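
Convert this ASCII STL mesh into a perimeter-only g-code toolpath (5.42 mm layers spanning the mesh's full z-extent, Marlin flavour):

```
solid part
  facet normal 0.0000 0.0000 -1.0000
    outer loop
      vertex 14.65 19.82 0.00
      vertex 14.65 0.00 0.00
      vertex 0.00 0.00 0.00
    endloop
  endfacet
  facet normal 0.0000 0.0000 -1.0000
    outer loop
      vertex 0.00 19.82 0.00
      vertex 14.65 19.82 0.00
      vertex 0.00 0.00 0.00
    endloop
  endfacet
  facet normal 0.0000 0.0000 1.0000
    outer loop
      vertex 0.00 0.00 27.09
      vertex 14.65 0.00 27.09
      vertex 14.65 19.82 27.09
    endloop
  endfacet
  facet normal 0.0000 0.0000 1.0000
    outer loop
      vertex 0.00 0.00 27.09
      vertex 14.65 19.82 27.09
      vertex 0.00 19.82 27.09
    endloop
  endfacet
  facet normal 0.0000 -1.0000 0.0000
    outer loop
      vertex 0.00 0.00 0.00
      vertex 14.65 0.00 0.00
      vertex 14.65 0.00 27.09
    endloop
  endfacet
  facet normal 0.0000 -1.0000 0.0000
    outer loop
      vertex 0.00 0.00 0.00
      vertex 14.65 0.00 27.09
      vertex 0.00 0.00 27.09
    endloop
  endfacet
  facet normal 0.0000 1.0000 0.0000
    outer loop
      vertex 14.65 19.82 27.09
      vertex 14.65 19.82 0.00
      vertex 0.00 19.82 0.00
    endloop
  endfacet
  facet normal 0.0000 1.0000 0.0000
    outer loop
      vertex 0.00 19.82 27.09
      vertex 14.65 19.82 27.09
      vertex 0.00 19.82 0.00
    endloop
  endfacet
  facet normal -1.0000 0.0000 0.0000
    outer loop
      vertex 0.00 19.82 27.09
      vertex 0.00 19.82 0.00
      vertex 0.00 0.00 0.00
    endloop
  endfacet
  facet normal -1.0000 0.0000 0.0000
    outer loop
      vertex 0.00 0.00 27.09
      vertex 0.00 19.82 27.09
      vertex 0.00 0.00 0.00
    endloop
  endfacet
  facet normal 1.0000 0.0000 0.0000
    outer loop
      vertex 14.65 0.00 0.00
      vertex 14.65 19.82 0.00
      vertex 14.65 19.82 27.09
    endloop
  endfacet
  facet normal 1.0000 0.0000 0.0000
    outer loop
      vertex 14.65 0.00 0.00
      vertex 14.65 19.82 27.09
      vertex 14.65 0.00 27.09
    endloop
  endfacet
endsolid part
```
; perimeter-only toolpath
G21 ; units = mm
G90 ; absolute positioning
G28 ; home
; layer 1
G0 Z5.42
G0 X0.00 Y0.00
G1 X14.65 Y0.00
G1 X14.65 Y19.82
G1 X0.00 Y19.82
G1 X0.00 Y0.00
; layer 2
G0 Z10.84
G0 X0.00 Y0.00
G1 X14.65 Y0.00
G1 X14.65 Y19.82
G1 X0.00 Y19.82
G1 X0.00 Y0.00
; layer 3
G0 Z16.25
G0 X0.00 Y0.00
G1 X14.65 Y0.00
G1 X14.65 Y19.82
G1 X0.00 Y19.82
G1 X0.00 Y0.00
; layer 4
G0 Z21.67
G0 X0.00 Y0.00
G1 X14.65 Y0.00
G1 X14.65 Y19.82
G1 X0.00 Y19.82
G1 X0.00 Y0.00
; layer 5
G0 Z27.09
G0 X0.00 Y0.00
G1 X14.65 Y0.00
G1 X14.65 Y19.82
G1 X0.00 Y19.82
G1 X0.00 Y0.00
M2 ; end

The solid is a rectangular box, roughly 14.7 × 19.8 mm footprint and 27.1 mm tall. Slicing at Δz = 5.42 mm — 5 equal slices spanning the solid's height, so layer i sits at z = i·h/5 — gives 5 non-empty perimeters. Each is a 4-segment closed polygon; G0 lifts to the layer z and rapids to the start vertex, then G1 traces the edges.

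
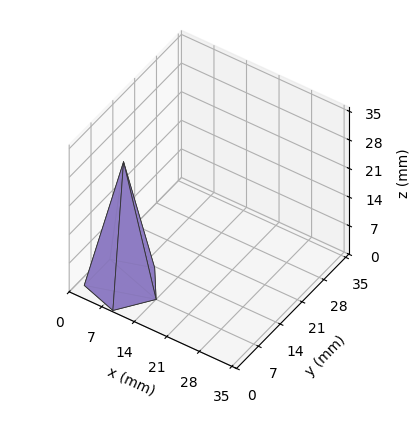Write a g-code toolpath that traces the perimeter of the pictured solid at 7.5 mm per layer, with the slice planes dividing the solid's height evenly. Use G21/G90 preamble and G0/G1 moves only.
Reading the render: the shape is a regular 5-sided pyramid, base circumscribed radius ≈ 7 mm, apex at z ≈ 30 mm (dimensions read to the nearest mm from the axis ticks). For the g-code, the solid's height is divided into equal slices at the stated Δz and each level perimeter traced with G1 moves after a G0 lift.

; perimeter-only toolpath
G21 ; units = mm
G90 ; absolute positioning
G28 ; home
; layer 1
G0 Z7.5
G0 X12.2 Y7.0
G1 X8.6 Y12.0
G1 X2.7 Y10.1
G1 X2.7 Y3.9
G1 X8.6 Y2.0
G1 X12.2 Y7.0
; layer 2
G0 Z15.0
G0 X10.5 Y7.0
G1 X8.1 Y10.3
G1 X4.2 Y9.1
G1 X4.2 Y5.0
G1 X8.1 Y3.6
G1 X10.5 Y7.0
; layer 3
G0 Z22.5
G0 X8.8 Y7.0
G1 X7.5 Y8.7
G1 X5.6 Y8.0
G1 X5.6 Y6.0
G1 X7.5 Y5.3
G1 X8.8 Y7.0
M2 ; end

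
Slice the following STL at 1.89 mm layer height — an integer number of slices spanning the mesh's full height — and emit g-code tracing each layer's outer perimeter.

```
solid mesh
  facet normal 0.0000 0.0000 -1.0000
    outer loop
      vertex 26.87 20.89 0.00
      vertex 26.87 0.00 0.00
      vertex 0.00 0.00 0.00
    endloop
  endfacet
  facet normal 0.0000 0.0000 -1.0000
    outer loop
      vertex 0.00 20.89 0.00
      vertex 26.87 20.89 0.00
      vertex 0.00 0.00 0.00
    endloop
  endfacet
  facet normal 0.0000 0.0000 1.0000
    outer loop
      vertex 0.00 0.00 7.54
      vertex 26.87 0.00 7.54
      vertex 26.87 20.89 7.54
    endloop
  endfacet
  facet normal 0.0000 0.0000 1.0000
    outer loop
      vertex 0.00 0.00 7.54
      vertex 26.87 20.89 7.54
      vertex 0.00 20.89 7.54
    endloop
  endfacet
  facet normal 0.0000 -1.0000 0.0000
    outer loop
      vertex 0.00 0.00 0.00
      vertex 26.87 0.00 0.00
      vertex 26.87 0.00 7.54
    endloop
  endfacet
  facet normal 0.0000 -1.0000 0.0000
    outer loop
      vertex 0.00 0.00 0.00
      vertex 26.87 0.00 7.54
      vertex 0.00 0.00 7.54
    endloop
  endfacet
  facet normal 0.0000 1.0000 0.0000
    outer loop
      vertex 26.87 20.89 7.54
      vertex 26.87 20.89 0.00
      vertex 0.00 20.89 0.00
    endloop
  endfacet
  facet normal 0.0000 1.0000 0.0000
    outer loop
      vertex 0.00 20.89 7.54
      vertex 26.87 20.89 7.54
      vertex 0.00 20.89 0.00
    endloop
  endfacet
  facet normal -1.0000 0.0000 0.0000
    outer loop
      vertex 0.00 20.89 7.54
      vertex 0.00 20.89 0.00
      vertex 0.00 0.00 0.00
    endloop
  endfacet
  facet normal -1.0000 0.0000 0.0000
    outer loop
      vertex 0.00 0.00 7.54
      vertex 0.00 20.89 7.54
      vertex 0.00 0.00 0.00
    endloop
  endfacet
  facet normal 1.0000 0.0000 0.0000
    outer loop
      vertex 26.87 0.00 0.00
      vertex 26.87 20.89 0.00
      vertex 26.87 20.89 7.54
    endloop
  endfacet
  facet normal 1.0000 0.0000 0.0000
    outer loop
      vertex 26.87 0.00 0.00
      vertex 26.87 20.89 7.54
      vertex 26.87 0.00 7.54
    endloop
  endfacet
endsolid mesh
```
; perimeter-only toolpath
G21 ; units = mm
G90 ; absolute positioning
G28 ; home
; layer 1
G0 Z1.89
G0 X0.00 Y0.00
G1 X26.87 Y0.00
G1 X26.87 Y20.89
G1 X0.00 Y20.89
G1 X0.00 Y0.00
; layer 2
G0 Z3.77
G0 X0.00 Y0.00
G1 X26.87 Y0.00
G1 X26.87 Y20.89
G1 X0.00 Y20.89
G1 X0.00 Y0.00
; layer 3
G0 Z5.66
G0 X0.00 Y0.00
G1 X26.87 Y0.00
G1 X26.87 Y20.89
G1 X0.00 Y20.89
G1 X0.00 Y0.00
; layer 4
G0 Z7.54
G0 X0.00 Y0.00
G1 X26.87 Y0.00
G1 X26.87 Y20.89
G1 X0.00 Y20.89
G1 X0.00 Y0.00
M2 ; end

The solid is a rectangular box, roughly 26.9 × 20.9 mm footprint and 7.54 mm tall. Slicing at Δz = 1.89 mm — 4 equal slices spanning the solid's height, so layer i sits at z = i·h/4 — gives 4 non-empty perimeters. Each is a 4-segment closed polygon; G0 lifts to the layer z and rapids to the start vertex, then G1 traces the edges.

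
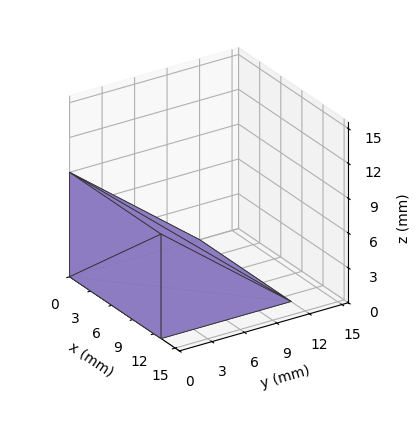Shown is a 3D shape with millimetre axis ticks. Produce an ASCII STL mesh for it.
Reading the render: the shape is a wedge (ramp): 13 × 12 mm base, rising to 9 mm along the y=0 edge and sloping linearly to z=0 at y=12 (dimensions read to the nearest mm from the axis ticks). For the STL, each face is triangulated and given an outward normal.

solid part
  facet normal 0.0000 0.0000 -1.0000
    outer loop
      vertex 13.00 12.00 0.00
      vertex 13.00 0.00 0.00
      vertex 0.00 0.00 0.00
    endloop
  endfacet
  facet normal 0.0000 0.0000 -1.0000
    outer loop
      vertex 0.00 12.00 0.00
      vertex 13.00 12.00 0.00
      vertex 0.00 0.00 0.00
    endloop
  endfacet
  facet normal 0.0000 -1.0000 0.0000
    outer loop
      vertex 0.00 0.00 0.00
      vertex 13.00 0.00 0.00
      vertex 13.00 0.00 9.00
    endloop
  endfacet
  facet normal 0.0000 -1.0000 0.0000
    outer loop
      vertex 0.00 0.00 0.00
      vertex 13.00 0.00 9.00
      vertex 0.00 0.00 9.00
    endloop
  endfacet
  facet normal 0.0000 0.6000 0.8000
    outer loop
      vertex 0.00 0.00 9.00
      vertex 13.00 0.00 9.00
      vertex 13.00 12.00 0.00
    endloop
  endfacet
  facet normal 0.0000 0.6000 0.8000
    outer loop
      vertex 0.00 0.00 9.00
      vertex 13.00 12.00 0.00
      vertex 0.00 12.00 0.00
    endloop
  endfacet
  facet normal -1.0000 0.0000 0.0000
    outer loop
      vertex 0.00 0.00 9.00
      vertex 0.00 12.00 0.00
      vertex 0.00 0.00 0.00
    endloop
  endfacet
  facet normal 1.0000 0.0000 0.0000
    outer loop
      vertex 13.00 0.00 0.00
      vertex 13.00 12.00 0.00
      vertex 13.00 0.00 9.00
    endloop
  endfacet
endsolid part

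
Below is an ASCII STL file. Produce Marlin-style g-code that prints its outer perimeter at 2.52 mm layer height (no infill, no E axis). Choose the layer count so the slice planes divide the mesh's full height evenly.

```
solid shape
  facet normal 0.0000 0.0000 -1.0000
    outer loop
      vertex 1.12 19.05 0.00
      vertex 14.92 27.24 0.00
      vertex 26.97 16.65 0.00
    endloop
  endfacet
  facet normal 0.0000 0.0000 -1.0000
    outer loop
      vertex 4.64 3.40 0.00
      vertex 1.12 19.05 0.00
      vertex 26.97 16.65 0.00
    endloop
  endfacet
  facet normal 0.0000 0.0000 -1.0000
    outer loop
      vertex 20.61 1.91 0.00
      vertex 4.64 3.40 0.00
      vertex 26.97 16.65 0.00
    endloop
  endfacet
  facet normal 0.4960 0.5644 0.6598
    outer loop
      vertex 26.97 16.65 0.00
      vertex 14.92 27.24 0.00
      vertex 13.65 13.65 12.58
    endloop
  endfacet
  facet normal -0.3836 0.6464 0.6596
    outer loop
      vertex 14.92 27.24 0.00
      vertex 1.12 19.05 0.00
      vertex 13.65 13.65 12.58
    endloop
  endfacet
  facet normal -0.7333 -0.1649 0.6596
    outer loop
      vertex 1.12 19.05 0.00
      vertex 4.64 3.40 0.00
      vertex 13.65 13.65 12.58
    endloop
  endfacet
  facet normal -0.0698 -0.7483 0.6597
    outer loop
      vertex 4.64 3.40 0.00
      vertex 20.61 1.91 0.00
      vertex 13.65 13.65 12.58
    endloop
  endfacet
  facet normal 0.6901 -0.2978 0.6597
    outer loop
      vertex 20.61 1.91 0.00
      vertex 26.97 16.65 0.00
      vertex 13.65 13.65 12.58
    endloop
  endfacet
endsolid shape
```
; perimeter-only toolpath
G21 ; units = mm
G90 ; absolute positioning
G28 ; home
; layer 1
G0 Z2.52
G0 X24.31 Y16.05
G1 X14.67 Y24.52
G1 X3.63 Y17.97
G1 X6.44 Y5.45
G1 X19.22 Y4.26
G1 X24.31 Y16.05
; layer 2
G0 Z5.03
G0 X21.64 Y15.45
G1 X14.41 Y21.80
G1 X6.13 Y16.89
G1 X8.24 Y7.50
G1 X17.83 Y6.61
G1 X21.64 Y15.45
; layer 3
G0 Z7.55
G0 X18.98 Y14.85
G1 X14.16 Y19.09
G1 X8.64 Y15.81
G1 X10.05 Y9.55
G1 X16.43 Y8.95
G1 X18.98 Y14.85
; layer 4
G0 Z10.06
G0 X16.31 Y14.25
G1 X13.90 Y16.37
G1 X11.14 Y14.73
G1 X11.85 Y11.60
G1 X15.04 Y11.30
G1 X16.31 Y14.25
M2 ; end

The solid is a regular 5-sided pyramid, base circumscribed radius ≈ 13.7 mm, apex at z ≈ 12.6 mm. Slicing at Δz = 2.52 mm — 5 equal slices spanning the solid's height, so layer i sits at z = i·h/5 — gives 4 non-empty perimeters. Each is a 5-segment closed polygon; G0 lifts to the layer z and rapids to the start vertex, then G1 traces the edges. The cross-section shrinks linearly with z (the slice at the apex is degenerate and omitted).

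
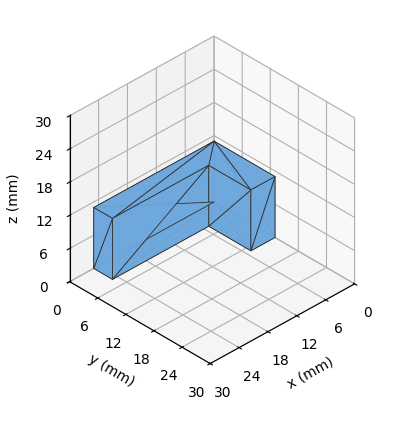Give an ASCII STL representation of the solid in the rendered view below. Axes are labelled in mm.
Reading the render: the shape is an L-shaped prism: outer 25 × 13 mm, arm thicknesses ≈ 4 mm (horizontal) and 5 mm (vertical), extruded 11 mm in z (dimensions read to the nearest mm from the axis ticks). For the STL, each face is triangulated and given an outward normal.

solid part
  facet normal 0.0000 0.0000 -1.0000
    outer loop
      vertex 25.00 4.00 0.00
      vertex 25.00 0.00 0.00
      vertex 0.00 0.00 0.00
    endloop
  endfacet
  facet normal 0.0000 0.0000 -1.0000
    outer loop
      vertex 5.00 4.00 0.00
      vertex 25.00 4.00 0.00
      vertex 0.00 0.00 0.00
    endloop
  endfacet
  facet normal 0.0000 0.0000 -1.0000
    outer loop
      vertex 5.00 13.00 0.00
      vertex 5.00 4.00 0.00
      vertex 0.00 0.00 0.00
    endloop
  endfacet
  facet normal 0.0000 0.0000 -1.0000
    outer loop
      vertex 0.00 13.00 0.00
      vertex 5.00 13.00 0.00
      vertex 0.00 0.00 0.00
    endloop
  endfacet
  facet normal 0.0000 0.0000 1.0000
    outer loop
      vertex 0.00 0.00 11.00
      vertex 25.00 0.00 11.00
      vertex 25.00 4.00 11.00
    endloop
  endfacet
  facet normal 0.0000 0.0000 1.0000
    outer loop
      vertex 0.00 0.00 11.00
      vertex 25.00 4.00 11.00
      vertex 5.00 4.00 11.00
    endloop
  endfacet
  facet normal 0.0000 0.0000 1.0000
    outer loop
      vertex 0.00 0.00 11.00
      vertex 5.00 4.00 11.00
      vertex 5.00 13.00 11.00
    endloop
  endfacet
  facet normal 0.0000 0.0000 1.0000
    outer loop
      vertex 0.00 0.00 11.00
      vertex 5.00 13.00 11.00
      vertex 0.00 13.00 11.00
    endloop
  endfacet
  facet normal 0.0000 -1.0000 0.0000
    outer loop
      vertex 0.00 0.00 0.00
      vertex 25.00 0.00 0.00
      vertex 25.00 0.00 11.00
    endloop
  endfacet
  facet normal 0.0000 -1.0000 0.0000
    outer loop
      vertex 0.00 0.00 0.00
      vertex 25.00 0.00 11.00
      vertex 0.00 0.00 11.00
    endloop
  endfacet
  facet normal 1.0000 0.0000 0.0000
    outer loop
      vertex 25.00 0.00 0.00
      vertex 25.00 4.00 0.00
      vertex 25.00 4.00 11.00
    endloop
  endfacet
  facet normal 1.0000 0.0000 0.0000
    outer loop
      vertex 25.00 0.00 0.00
      vertex 25.00 4.00 11.00
      vertex 25.00 0.00 11.00
    endloop
  endfacet
  facet normal 0.0000 1.0000 0.0000
    outer loop
      vertex 25.00 4.00 0.00
      vertex 5.00 4.00 0.00
      vertex 5.00 4.00 11.00
    endloop
  endfacet
  facet normal 0.0000 1.0000 0.0000
    outer loop
      vertex 25.00 4.00 0.00
      vertex 5.00 4.00 11.00
      vertex 25.00 4.00 11.00
    endloop
  endfacet
  facet normal 1.0000 0.0000 0.0000
    outer loop
      vertex 5.00 4.00 0.00
      vertex 5.00 13.00 0.00
      vertex 5.00 13.00 11.00
    endloop
  endfacet
  facet normal 1.0000 0.0000 0.0000
    outer loop
      vertex 5.00 4.00 0.00
      vertex 5.00 13.00 11.00
      vertex 5.00 4.00 11.00
    endloop
  endfacet
  facet normal 0.0000 1.0000 0.0000
    outer loop
      vertex 5.00 13.00 0.00
      vertex 0.00 13.00 0.00
      vertex 0.00 13.00 11.00
    endloop
  endfacet
  facet normal 0.0000 1.0000 0.0000
    outer loop
      vertex 5.00 13.00 0.00
      vertex 0.00 13.00 11.00
      vertex 5.00 13.00 11.00
    endloop
  endfacet
  facet normal -1.0000 0.0000 0.0000
    outer loop
      vertex 0.00 13.00 0.00
      vertex 0.00 0.00 0.00
      vertex 0.00 0.00 11.00
    endloop
  endfacet
  facet normal -1.0000 0.0000 0.0000
    outer loop
      vertex 0.00 13.00 0.00
      vertex 0.00 0.00 11.00
      vertex 0.00 13.00 11.00
    endloop
  endfacet
endsolid part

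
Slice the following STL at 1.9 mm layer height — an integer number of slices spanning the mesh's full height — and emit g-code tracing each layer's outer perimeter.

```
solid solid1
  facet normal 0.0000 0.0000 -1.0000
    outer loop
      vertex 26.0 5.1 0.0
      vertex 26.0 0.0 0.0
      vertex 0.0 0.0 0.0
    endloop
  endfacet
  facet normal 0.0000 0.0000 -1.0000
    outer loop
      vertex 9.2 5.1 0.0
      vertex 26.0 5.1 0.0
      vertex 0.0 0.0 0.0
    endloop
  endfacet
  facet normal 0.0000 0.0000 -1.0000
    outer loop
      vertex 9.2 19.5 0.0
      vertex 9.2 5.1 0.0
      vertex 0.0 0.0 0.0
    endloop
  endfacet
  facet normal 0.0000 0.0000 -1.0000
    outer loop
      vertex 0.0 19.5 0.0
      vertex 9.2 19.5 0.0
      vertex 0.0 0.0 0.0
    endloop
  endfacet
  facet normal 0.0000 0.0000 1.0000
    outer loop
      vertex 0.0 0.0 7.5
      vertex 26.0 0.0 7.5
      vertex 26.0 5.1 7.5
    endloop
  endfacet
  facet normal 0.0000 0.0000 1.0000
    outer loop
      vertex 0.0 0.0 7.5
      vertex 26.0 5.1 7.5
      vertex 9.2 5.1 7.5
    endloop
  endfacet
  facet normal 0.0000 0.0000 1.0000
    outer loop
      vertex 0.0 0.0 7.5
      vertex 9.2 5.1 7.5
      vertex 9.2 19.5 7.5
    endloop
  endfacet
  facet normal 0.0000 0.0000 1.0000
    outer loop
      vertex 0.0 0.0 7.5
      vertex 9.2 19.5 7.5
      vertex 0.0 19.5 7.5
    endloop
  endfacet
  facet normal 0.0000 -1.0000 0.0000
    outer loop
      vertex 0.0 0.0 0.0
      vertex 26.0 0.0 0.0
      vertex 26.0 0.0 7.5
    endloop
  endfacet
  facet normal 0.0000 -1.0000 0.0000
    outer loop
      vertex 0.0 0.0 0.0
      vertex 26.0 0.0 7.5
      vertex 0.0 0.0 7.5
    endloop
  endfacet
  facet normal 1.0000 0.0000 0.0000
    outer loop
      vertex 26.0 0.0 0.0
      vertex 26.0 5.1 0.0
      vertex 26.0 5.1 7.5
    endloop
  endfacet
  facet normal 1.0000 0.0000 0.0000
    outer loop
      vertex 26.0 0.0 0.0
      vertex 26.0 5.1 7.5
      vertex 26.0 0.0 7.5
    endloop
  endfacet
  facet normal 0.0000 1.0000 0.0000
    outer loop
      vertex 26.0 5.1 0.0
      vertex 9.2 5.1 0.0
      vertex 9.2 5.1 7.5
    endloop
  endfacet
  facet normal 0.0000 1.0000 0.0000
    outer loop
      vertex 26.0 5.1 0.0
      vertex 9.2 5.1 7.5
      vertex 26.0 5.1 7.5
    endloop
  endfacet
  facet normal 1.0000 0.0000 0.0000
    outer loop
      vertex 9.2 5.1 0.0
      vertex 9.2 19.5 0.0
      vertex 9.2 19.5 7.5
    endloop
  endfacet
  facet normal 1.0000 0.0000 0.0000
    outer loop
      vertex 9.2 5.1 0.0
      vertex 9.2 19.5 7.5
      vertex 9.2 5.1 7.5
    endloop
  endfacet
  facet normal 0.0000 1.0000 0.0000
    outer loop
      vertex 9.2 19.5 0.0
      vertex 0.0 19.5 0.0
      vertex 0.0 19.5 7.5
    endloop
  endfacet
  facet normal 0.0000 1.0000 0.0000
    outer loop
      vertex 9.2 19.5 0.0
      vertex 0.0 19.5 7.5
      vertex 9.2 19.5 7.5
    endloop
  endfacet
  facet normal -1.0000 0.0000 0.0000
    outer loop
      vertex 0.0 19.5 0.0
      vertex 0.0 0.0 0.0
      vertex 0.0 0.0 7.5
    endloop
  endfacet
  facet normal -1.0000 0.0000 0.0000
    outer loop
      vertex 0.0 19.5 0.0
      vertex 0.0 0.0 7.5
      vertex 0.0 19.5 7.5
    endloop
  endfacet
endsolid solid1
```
; perimeter-only toolpath
G21 ; units = mm
G90 ; absolute positioning
G28 ; home
; layer 1
G0 Z1.9
G0 X0.0 Y0.0
G1 X26.0 Y0.0
G1 X26.0 Y5.1
G1 X9.2 Y5.1
G1 X9.2 Y19.5
G1 X0.0 Y19.5
G1 X0.0 Y0.0
; layer 2
G0 Z3.8
G0 X0.0 Y0.0
G1 X26.0 Y0.0
G1 X26.0 Y5.1
G1 X9.2 Y5.1
G1 X9.2 Y19.5
G1 X0.0 Y19.5
G1 X0.0 Y0.0
; layer 3
G0 Z5.6
G0 X0.0 Y0.0
G1 X26.0 Y0.0
G1 X26.0 Y5.1
G1 X9.2 Y5.1
G1 X9.2 Y19.5
G1 X0.0 Y19.5
G1 X0.0 Y0.0
; layer 4
G0 Z7.5
G0 X0.0 Y0.0
G1 X26.0 Y0.0
G1 X26.0 Y5.1
G1 X9.2 Y5.1
G1 X9.2 Y19.5
G1 X0.0 Y19.5
G1 X0.0 Y0.0
M2 ; end

The solid is an L-shaped prism: outer 26 × 19.5 mm, arm thicknesses ≈ 5.1 mm (horizontal) and 9.2 mm (vertical), extruded 7.5 mm in z. Slicing at Δz = 1.9 mm — 4 equal slices spanning the solid's height, so layer i sits at z = i·h/4 — gives 4 non-empty perimeters. Each is a 6-segment closed polygon; G0 lifts to the layer z and rapids to the start vertex, then G1 traces the edges.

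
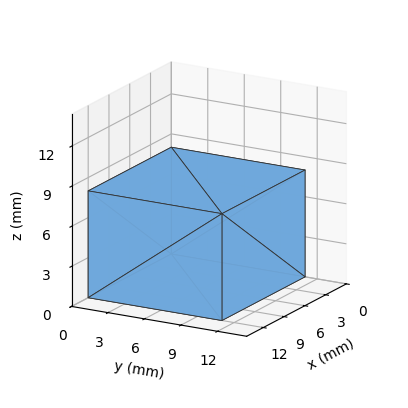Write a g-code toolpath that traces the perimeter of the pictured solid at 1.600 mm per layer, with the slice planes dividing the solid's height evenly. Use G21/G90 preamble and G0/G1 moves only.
Reading the render: the shape is a rectangular box, roughly 12 × 11 mm footprint and 8 mm tall (dimensions read to the nearest mm from the axis ticks). For the g-code, the solid's height is divided into equal slices at the stated Δz and each level perimeter traced with G1 moves after a G0 lift.

; perimeter-only toolpath
G21 ; units = mm
G90 ; absolute positioning
G28 ; home
; layer 1
G0 Z1.600
G0 X0.000 Y0.000
G1 X12.000 Y0.000
G1 X12.000 Y11.000
G1 X0.000 Y11.000
G1 X0.000 Y0.000
; layer 2
G0 Z3.200
G0 X0.000 Y0.000
G1 X12.000 Y0.000
G1 X12.000 Y11.000
G1 X0.000 Y11.000
G1 X0.000 Y0.000
; layer 3
G0 Z4.800
G0 X0.000 Y0.000
G1 X12.000 Y0.000
G1 X12.000 Y11.000
G1 X0.000 Y11.000
G1 X0.000 Y0.000
; layer 4
G0 Z6.400
G0 X0.000 Y0.000
G1 X12.000 Y0.000
G1 X12.000 Y11.000
G1 X0.000 Y11.000
G1 X0.000 Y0.000
; layer 5
G0 Z8.000
G0 X0.000 Y0.000
G1 X12.000 Y0.000
G1 X12.000 Y11.000
G1 X0.000 Y11.000
G1 X0.000 Y0.000
M2 ; end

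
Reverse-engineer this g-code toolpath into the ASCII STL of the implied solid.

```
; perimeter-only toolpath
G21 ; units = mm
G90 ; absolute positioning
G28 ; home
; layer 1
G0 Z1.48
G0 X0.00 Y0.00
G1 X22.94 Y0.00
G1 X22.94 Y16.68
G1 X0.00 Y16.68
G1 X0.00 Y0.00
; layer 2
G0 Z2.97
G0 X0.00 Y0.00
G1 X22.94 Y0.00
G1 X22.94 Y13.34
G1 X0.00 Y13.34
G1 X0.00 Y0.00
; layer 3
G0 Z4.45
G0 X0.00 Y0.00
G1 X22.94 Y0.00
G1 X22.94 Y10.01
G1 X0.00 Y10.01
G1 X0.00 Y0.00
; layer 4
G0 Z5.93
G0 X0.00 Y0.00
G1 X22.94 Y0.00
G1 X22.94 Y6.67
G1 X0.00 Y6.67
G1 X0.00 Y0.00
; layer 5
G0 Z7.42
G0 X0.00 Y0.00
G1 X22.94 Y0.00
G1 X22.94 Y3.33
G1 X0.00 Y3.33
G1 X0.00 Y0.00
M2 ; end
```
solid part
  facet normal 0.0000 0.0000 -1.0000
    outer loop
      vertex 22.94 20.01 0.00
      vertex 22.94 0.00 0.00
      vertex 0.00 0.00 0.00
    endloop
  endfacet
  facet normal 0.0000 0.0000 -1.0000
    outer loop
      vertex 0.00 20.01 0.00
      vertex 22.94 20.01 0.00
      vertex 0.00 0.00 0.00
    endloop
  endfacet
  facet normal 0.0000 -1.0000 0.0000
    outer loop
      vertex 0.00 0.00 0.00
      vertex 22.94 0.00 0.00
      vertex 22.94 0.00 8.90
    endloop
  endfacet
  facet normal 0.0000 -1.0000 0.0000
    outer loop
      vertex 0.00 0.00 0.00
      vertex 22.94 0.00 8.90
      vertex 0.00 0.00 8.90
    endloop
  endfacet
  facet normal 0.0000 0.4064 0.9137
    outer loop
      vertex 0.00 0.00 8.90
      vertex 22.94 0.00 8.90
      vertex 22.94 20.01 0.00
    endloop
  endfacet
  facet normal 0.0000 0.4064 0.9137
    outer loop
      vertex 0.00 0.00 8.90
      vertex 22.94 20.01 0.00
      vertex 0.00 20.01 0.00
    endloop
  endfacet
  facet normal -1.0000 0.0000 0.0000
    outer loop
      vertex 0.00 0.00 8.90
      vertex 0.00 20.01 0.00
      vertex 0.00 0.00 0.00
    endloop
  endfacet
  facet normal 1.0000 0.0000 0.0000
    outer loop
      vertex 22.94 0.00 0.00
      vertex 22.94 20.01 0.00
      vertex 22.94 0.00 8.90
    endloop
  endfacet
endsolid part

The G0 Z moves step by Δz≈1.48 mm. The G1 loops shrink linearly with z, so the solid tapers from its base footprint up to z≈8.9. Closing with a flat bottom cap and the tapered top and triangulating gives 8 facets — a wedge (ramp): 22.9 × 20 mm base, rising to 8.9 mm along the y=0 edge and sloping linearly to z=0 at y=20.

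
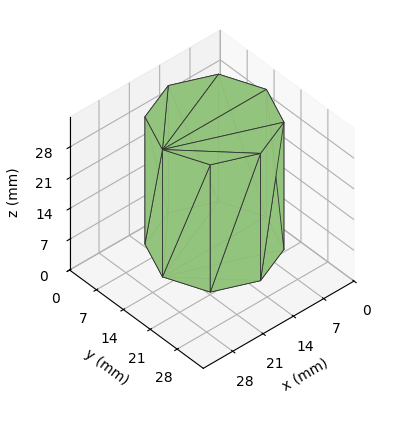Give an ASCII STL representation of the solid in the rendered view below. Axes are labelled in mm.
Reading the render: the shape is a regular 8-sided prism (a cylinder approximated with 8 flat sides), circumscribed radius ≈ 12 mm, height ≈ 29 mm (dimensions read to the nearest mm from the axis ticks). For the STL, each face is triangulated and given an outward normal.

solid part
  facet normal 0.0000 0.0000 -1.0000
    outer loop
      vertex 12.0 24.0 0.0
      vertex 20.5 20.5 0.0
      vertex 24.0 12.0 0.0
    endloop
  endfacet
  facet normal 0.0000 0.0000 -1.0000
    outer loop
      vertex 3.5 20.5 0.0
      vertex 12.0 24.0 0.0
      vertex 24.0 12.0 0.0
    endloop
  endfacet
  facet normal 0.0000 0.0000 -1.0000
    outer loop
      vertex 0.0 12.0 0.0
      vertex 3.5 20.5 0.0
      vertex 24.0 12.0 0.0
    endloop
  endfacet
  facet normal 0.0000 0.0000 -1.0000
    outer loop
      vertex 3.5 3.5 0.0
      vertex 0.0 12.0 0.0
      vertex 24.0 12.0 0.0
    endloop
  endfacet
  facet normal 0.0000 0.0000 -1.0000
    outer loop
      vertex 12.0 0.0 0.0
      vertex 3.5 3.5 0.0
      vertex 24.0 12.0 0.0
    endloop
  endfacet
  facet normal 0.0000 0.0000 -1.0000
    outer loop
      vertex 20.5 3.5 0.0
      vertex 12.0 0.0 0.0
      vertex 24.0 12.0 0.0
    endloop
  endfacet
  facet normal 0.0000 0.0000 1.0000
    outer loop
      vertex 24.0 12.0 29.0
      vertex 20.5 20.5 29.0
      vertex 12.0 24.0 29.0
    endloop
  endfacet
  facet normal 0.0000 0.0000 1.0000
    outer loop
      vertex 24.0 12.0 29.0
      vertex 12.0 24.0 29.0
      vertex 3.5 20.5 29.0
    endloop
  endfacet
  facet normal 0.0000 0.0000 1.0000
    outer loop
      vertex 24.0 12.0 29.0
      vertex 3.5 20.5 29.0
      vertex 0.0 12.0 29.0
    endloop
  endfacet
  facet normal 0.0000 0.0000 1.0000
    outer loop
      vertex 24.0 12.0 29.0
      vertex 0.0 12.0 29.0
      vertex 3.5 3.5 29.0
    endloop
  endfacet
  facet normal 0.0000 0.0000 1.0000
    outer loop
      vertex 24.0 12.0 29.0
      vertex 3.5 3.5 29.0
      vertex 12.0 0.0 29.0
    endloop
  endfacet
  facet normal 0.0000 0.0000 1.0000
    outer loop
      vertex 24.0 12.0 29.0
      vertex 12.0 0.0 29.0
      vertex 20.5 3.5 29.0
    endloop
  endfacet
  facet normal 0.9247 0.3807 0.0000
    outer loop
      vertex 24.0 12.0 0.0
      vertex 20.5 20.5 0.0
      vertex 20.5 20.5 29.0
    endloop
  endfacet
  facet normal 0.9247 0.3807 0.0000
    outer loop
      vertex 24.0 12.0 0.0
      vertex 20.5 20.5 29.0
      vertex 24.0 12.0 29.0
    endloop
  endfacet
  facet normal 0.3807 0.9247 0.0000
    outer loop
      vertex 20.5 20.5 0.0
      vertex 12.0 24.0 0.0
      vertex 12.0 24.0 29.0
    endloop
  endfacet
  facet normal 0.3807 0.9247 0.0000
    outer loop
      vertex 20.5 20.5 0.0
      vertex 12.0 24.0 29.0
      vertex 20.5 20.5 29.0
    endloop
  endfacet
  facet normal -0.3807 0.9247 0.0000
    outer loop
      vertex 12.0 24.0 0.0
      vertex 3.5 20.5 0.0
      vertex 3.5 20.5 29.0
    endloop
  endfacet
  facet normal -0.3807 0.9247 0.0000
    outer loop
      vertex 12.0 24.0 0.0
      vertex 3.5 20.5 29.0
      vertex 12.0 24.0 29.0
    endloop
  endfacet
  facet normal -0.9247 0.3807 0.0000
    outer loop
      vertex 3.5 20.5 0.0
      vertex 0.0 12.0 0.0
      vertex 0.0 12.0 29.0
    endloop
  endfacet
  facet normal -0.9247 0.3807 0.0000
    outer loop
      vertex 3.5 20.5 0.0
      vertex 0.0 12.0 29.0
      vertex 3.5 20.5 29.0
    endloop
  endfacet
  facet normal -0.9247 -0.3807 0.0000
    outer loop
      vertex 0.0 12.0 0.0
      vertex 3.5 3.5 0.0
      vertex 3.5 3.5 29.0
    endloop
  endfacet
  facet normal -0.9247 -0.3807 0.0000
    outer loop
      vertex 0.0 12.0 0.0
      vertex 3.5 3.5 29.0
      vertex 0.0 12.0 29.0
    endloop
  endfacet
  facet normal -0.3807 -0.9247 0.0000
    outer loop
      vertex 3.5 3.5 0.0
      vertex 12.0 0.0 0.0
      vertex 12.0 0.0 29.0
    endloop
  endfacet
  facet normal -0.3807 -0.9247 0.0000
    outer loop
      vertex 3.5 3.5 0.0
      vertex 12.0 0.0 29.0
      vertex 3.5 3.5 29.0
    endloop
  endfacet
  facet normal 0.3807 -0.9247 0.0000
    outer loop
      vertex 12.0 0.0 0.0
      vertex 20.5 3.5 0.0
      vertex 20.5 3.5 29.0
    endloop
  endfacet
  facet normal 0.3807 -0.9247 0.0000
    outer loop
      vertex 12.0 0.0 0.0
      vertex 20.5 3.5 29.0
      vertex 12.0 0.0 29.0
    endloop
  endfacet
  facet normal 0.9247 -0.3807 0.0000
    outer loop
      vertex 20.5 3.5 0.0
      vertex 24.0 12.0 0.0
      vertex 24.0 12.0 29.0
    endloop
  endfacet
  facet normal 0.9247 -0.3807 0.0000
    outer loop
      vertex 20.5 3.5 0.0
      vertex 24.0 12.0 29.0
      vertex 20.5 3.5 29.0
    endloop
  endfacet
endsolid part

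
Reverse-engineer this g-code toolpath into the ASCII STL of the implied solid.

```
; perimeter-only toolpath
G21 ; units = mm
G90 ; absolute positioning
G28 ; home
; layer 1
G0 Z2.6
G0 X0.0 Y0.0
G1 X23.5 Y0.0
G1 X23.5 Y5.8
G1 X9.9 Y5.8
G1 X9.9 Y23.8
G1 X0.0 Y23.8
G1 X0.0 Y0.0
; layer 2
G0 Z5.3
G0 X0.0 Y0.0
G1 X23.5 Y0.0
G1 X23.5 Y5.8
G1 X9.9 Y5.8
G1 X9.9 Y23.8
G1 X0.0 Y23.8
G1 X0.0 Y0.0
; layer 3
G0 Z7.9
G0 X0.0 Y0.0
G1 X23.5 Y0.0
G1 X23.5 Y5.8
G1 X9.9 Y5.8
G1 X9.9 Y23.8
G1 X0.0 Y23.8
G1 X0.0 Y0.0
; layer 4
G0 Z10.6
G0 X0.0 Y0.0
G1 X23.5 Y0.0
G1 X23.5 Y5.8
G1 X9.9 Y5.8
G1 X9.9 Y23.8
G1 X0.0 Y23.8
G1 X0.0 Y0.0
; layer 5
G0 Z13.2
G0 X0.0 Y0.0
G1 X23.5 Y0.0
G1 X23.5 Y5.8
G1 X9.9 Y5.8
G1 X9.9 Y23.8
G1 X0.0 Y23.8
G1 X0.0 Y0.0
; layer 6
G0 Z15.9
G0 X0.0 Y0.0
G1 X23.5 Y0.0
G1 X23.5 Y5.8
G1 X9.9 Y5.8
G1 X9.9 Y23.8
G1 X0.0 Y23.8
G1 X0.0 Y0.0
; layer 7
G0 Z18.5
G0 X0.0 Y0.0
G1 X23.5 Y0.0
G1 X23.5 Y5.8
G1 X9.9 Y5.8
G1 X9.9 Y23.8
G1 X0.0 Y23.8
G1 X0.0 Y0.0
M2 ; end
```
solid part
  facet normal 0.0000 0.0000 -1.0000
    outer loop
      vertex 23.5 5.8 0.0
      vertex 23.5 0.0 0.0
      vertex 0.0 0.0 0.0
    endloop
  endfacet
  facet normal 0.0000 0.0000 -1.0000
    outer loop
      vertex 9.9 5.8 0.0
      vertex 23.5 5.8 0.0
      vertex 0.0 0.0 0.0
    endloop
  endfacet
  facet normal 0.0000 0.0000 -1.0000
    outer loop
      vertex 9.9 23.8 0.0
      vertex 9.9 5.8 0.0
      vertex 0.0 0.0 0.0
    endloop
  endfacet
  facet normal 0.0000 0.0000 -1.0000
    outer loop
      vertex 0.0 23.8 0.0
      vertex 9.9 23.8 0.0
      vertex 0.0 0.0 0.0
    endloop
  endfacet
  facet normal 0.0000 0.0000 1.0000
    outer loop
      vertex 0.0 0.0 18.5
      vertex 23.5 0.0 18.5
      vertex 23.5 5.8 18.5
    endloop
  endfacet
  facet normal 0.0000 0.0000 1.0000
    outer loop
      vertex 0.0 0.0 18.5
      vertex 23.5 5.8 18.5
      vertex 9.9 5.8 18.5
    endloop
  endfacet
  facet normal 0.0000 0.0000 1.0000
    outer loop
      vertex 0.0 0.0 18.5
      vertex 9.9 5.8 18.5
      vertex 9.9 23.8 18.5
    endloop
  endfacet
  facet normal 0.0000 0.0000 1.0000
    outer loop
      vertex 0.0 0.0 18.5
      vertex 9.9 23.8 18.5
      vertex 0.0 23.8 18.5
    endloop
  endfacet
  facet normal 0.0000 -1.0000 0.0000
    outer loop
      vertex 0.0 0.0 0.0
      vertex 23.5 0.0 0.0
      vertex 23.5 0.0 18.5
    endloop
  endfacet
  facet normal 0.0000 -1.0000 0.0000
    outer loop
      vertex 0.0 0.0 0.0
      vertex 23.5 0.0 18.5
      vertex 0.0 0.0 18.5
    endloop
  endfacet
  facet normal 1.0000 0.0000 0.0000
    outer loop
      vertex 23.5 0.0 0.0
      vertex 23.5 5.8 0.0
      vertex 23.5 5.8 18.5
    endloop
  endfacet
  facet normal 1.0000 0.0000 0.0000
    outer loop
      vertex 23.5 0.0 0.0
      vertex 23.5 5.8 18.5
      vertex 23.5 0.0 18.5
    endloop
  endfacet
  facet normal 0.0000 1.0000 0.0000
    outer loop
      vertex 23.5 5.8 0.0
      vertex 9.9 5.8 0.0
      vertex 9.9 5.8 18.5
    endloop
  endfacet
  facet normal 0.0000 1.0000 0.0000
    outer loop
      vertex 23.5 5.8 0.0
      vertex 9.9 5.8 18.5
      vertex 23.5 5.8 18.5
    endloop
  endfacet
  facet normal 1.0000 0.0000 0.0000
    outer loop
      vertex 9.9 5.8 0.0
      vertex 9.9 23.8 0.0
      vertex 9.9 23.8 18.5
    endloop
  endfacet
  facet normal 1.0000 0.0000 0.0000
    outer loop
      vertex 9.9 5.8 0.0
      vertex 9.9 23.8 18.5
      vertex 9.9 5.8 18.5
    endloop
  endfacet
  facet normal 0.0000 1.0000 0.0000
    outer loop
      vertex 9.9 23.8 0.0
      vertex 0.0 23.8 0.0
      vertex 0.0 23.8 18.5
    endloop
  endfacet
  facet normal 0.0000 1.0000 0.0000
    outer loop
      vertex 9.9 23.8 0.0
      vertex 0.0 23.8 18.5
      vertex 9.9 23.8 18.5
    endloop
  endfacet
  facet normal -1.0000 0.0000 0.0000
    outer loop
      vertex 0.0 23.8 0.0
      vertex 0.0 0.0 0.0
      vertex 0.0 0.0 18.5
    endloop
  endfacet
  facet normal -1.0000 0.0000 0.0000
    outer loop
      vertex 0.0 23.8 0.0
      vertex 0.0 0.0 18.5
      vertex 0.0 23.8 18.5
    endloop
  endfacet
endsolid part

The G0 Z moves step by Δz≈2.6 mm. Every layer's G1 loop is the same polygon, so the solid is a straight extrusion of it from z=0 to z≈18.5. Closing with flat bottom and top caps and triangulating gives 20 facets — an L-shaped prism: outer 23.5 × 23.8 mm, arm thicknesses ≈ 5.8 mm (horizontal) and 9.9 mm (vertical), extruded 18.5 mm in z.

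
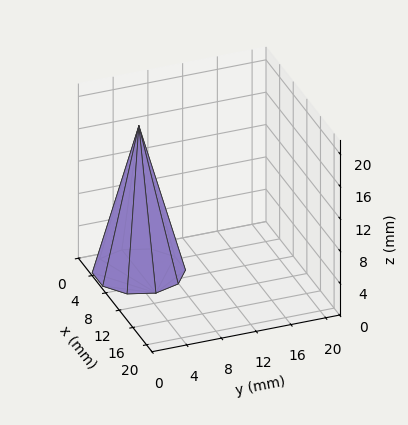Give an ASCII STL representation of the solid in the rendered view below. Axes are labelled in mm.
Reading the render: the shape is a regular 10-sided pyramid, base circumscribed radius ≈ 5 mm, apex at z ≈ 18 mm (dimensions read to the nearest mm from the axis ticks). For the STL, each face is triangulated and given an outward normal.

solid part
  facet normal 0.0000 0.0000 -1.0000
    outer loop
      vertex 6.55 9.76 0.00
      vertex 9.05 7.94 0.00
      vertex 10.00 5.00 0.00
    endloop
  endfacet
  facet normal 0.0000 0.0000 -1.0000
    outer loop
      vertex 3.45 9.76 0.00
      vertex 6.55 9.76 0.00
      vertex 10.00 5.00 0.00
    endloop
  endfacet
  facet normal 0.0000 0.0000 -1.0000
    outer loop
      vertex 0.95 7.94 0.00
      vertex 3.45 9.76 0.00
      vertex 10.00 5.00 0.00
    endloop
  endfacet
  facet normal 0.0000 0.0000 -1.0000
    outer loop
      vertex 0.00 5.00 0.00
      vertex 0.95 7.94 0.00
      vertex 10.00 5.00 0.00
    endloop
  endfacet
  facet normal 0.0000 0.0000 -1.0000
    outer loop
      vertex 0.95 2.06 0.00
      vertex 0.00 5.00 0.00
      vertex 10.00 5.00 0.00
    endloop
  endfacet
  facet normal 0.0000 0.0000 -1.0000
    outer loop
      vertex 3.45 0.24 0.00
      vertex 0.95 2.06 0.00
      vertex 10.00 5.00 0.00
    endloop
  endfacet
  facet normal 0.0000 0.0000 -1.0000
    outer loop
      vertex 6.55 0.24 0.00
      vertex 3.45 0.24 0.00
      vertex 10.00 5.00 0.00
    endloop
  endfacet
  facet normal 0.0000 0.0000 -1.0000
    outer loop
      vertex 9.05 2.06 0.00
      vertex 6.55 0.24 0.00
      vertex 10.00 5.00 0.00
    endloop
  endfacet
  facet normal 0.9200 0.2973 0.2555
    outer loop
      vertex 10.00 5.00 0.00
      vertex 9.05 7.94 0.00
      vertex 5.00 5.00 18.00
    endloop
  endfacet
  facet normal 0.5690 0.7816 0.2557
    outer loop
      vertex 9.05 7.94 0.00
      vertex 6.55 9.76 0.00
      vertex 5.00 5.00 18.00
    endloop
  endfacet
  facet normal 0.0000 0.9668 0.2557
    outer loop
      vertex 6.55 9.76 0.00
      vertex 3.45 9.76 0.00
      vertex 5.00 5.00 18.00
    endloop
  endfacet
  facet normal -0.5690 0.7816 0.2557
    outer loop
      vertex 3.45 9.76 0.00
      vertex 0.95 7.94 0.00
      vertex 5.00 5.00 18.00
    endloop
  endfacet
  facet normal -0.9200 0.2973 0.2555
    outer loop
      vertex 0.95 7.94 0.00
      vertex 0.00 5.00 0.00
      vertex 5.00 5.00 18.00
    endloop
  endfacet
  facet normal -0.9200 -0.2973 0.2555
    outer loop
      vertex 0.00 5.00 0.00
      vertex 0.95 2.06 0.00
      vertex 5.00 5.00 18.00
    endloop
  endfacet
  facet normal -0.5690 -0.7816 0.2557
    outer loop
      vertex 0.95 2.06 0.00
      vertex 3.45 0.24 0.00
      vertex 5.00 5.00 18.00
    endloop
  endfacet
  facet normal 0.0000 -0.9668 0.2557
    outer loop
      vertex 3.45 0.24 0.00
      vertex 6.55 0.24 0.00
      vertex 5.00 5.00 18.00
    endloop
  endfacet
  facet normal 0.5690 -0.7816 0.2557
    outer loop
      vertex 6.55 0.24 0.00
      vertex 9.05 2.06 0.00
      vertex 5.00 5.00 18.00
    endloop
  endfacet
  facet normal 0.9200 -0.2973 0.2555
    outer loop
      vertex 9.05 2.06 0.00
      vertex 10.00 5.00 0.00
      vertex 5.00 5.00 18.00
    endloop
  endfacet
endsolid part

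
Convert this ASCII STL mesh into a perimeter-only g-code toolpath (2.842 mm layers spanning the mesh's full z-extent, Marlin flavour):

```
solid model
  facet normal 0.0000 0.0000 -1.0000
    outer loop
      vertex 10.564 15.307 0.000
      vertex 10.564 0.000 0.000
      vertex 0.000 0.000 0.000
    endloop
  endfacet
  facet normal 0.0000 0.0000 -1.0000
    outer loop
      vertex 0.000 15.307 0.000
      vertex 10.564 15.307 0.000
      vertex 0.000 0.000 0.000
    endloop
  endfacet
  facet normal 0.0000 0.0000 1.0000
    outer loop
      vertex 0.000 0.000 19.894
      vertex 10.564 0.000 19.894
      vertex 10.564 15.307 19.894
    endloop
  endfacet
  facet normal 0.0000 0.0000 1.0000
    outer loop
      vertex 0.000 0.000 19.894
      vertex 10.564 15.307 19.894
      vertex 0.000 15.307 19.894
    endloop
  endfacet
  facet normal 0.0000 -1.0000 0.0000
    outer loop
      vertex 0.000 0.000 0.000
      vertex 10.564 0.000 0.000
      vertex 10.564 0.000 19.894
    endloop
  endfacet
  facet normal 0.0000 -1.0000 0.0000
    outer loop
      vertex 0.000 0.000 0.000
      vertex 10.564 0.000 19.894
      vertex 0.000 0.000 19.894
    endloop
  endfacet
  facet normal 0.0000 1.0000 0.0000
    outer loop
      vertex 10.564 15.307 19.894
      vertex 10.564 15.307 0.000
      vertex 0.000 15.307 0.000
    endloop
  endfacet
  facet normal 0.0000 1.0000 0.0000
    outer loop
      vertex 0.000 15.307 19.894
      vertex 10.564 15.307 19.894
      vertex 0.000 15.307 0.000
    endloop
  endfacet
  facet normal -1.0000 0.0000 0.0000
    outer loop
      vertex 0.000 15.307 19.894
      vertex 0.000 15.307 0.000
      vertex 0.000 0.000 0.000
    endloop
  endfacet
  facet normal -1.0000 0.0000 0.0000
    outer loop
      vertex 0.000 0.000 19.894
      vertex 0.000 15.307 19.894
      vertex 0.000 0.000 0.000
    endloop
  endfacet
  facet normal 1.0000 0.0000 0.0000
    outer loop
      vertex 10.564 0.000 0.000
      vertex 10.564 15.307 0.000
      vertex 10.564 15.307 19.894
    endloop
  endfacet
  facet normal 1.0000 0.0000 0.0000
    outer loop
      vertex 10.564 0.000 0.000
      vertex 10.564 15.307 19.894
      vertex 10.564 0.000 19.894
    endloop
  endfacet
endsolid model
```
; perimeter-only toolpath
G21 ; units = mm
G90 ; absolute positioning
G28 ; home
; layer 1
G0 Z2.842
G0 X0.000 Y0.000
G1 X10.564 Y0.000
G1 X10.564 Y15.307
G1 X0.000 Y15.307
G1 X0.000 Y0.000
; layer 2
G0 Z5.684
G0 X0.000 Y0.000
G1 X10.564 Y0.000
G1 X10.564 Y15.307
G1 X0.000 Y15.307
G1 X0.000 Y0.000
; layer 3
G0 Z8.526
G0 X0.000 Y0.000
G1 X10.564 Y0.000
G1 X10.564 Y15.307
G1 X0.000 Y15.307
G1 X0.000 Y0.000
; layer 4
G0 Z11.368
G0 X0.000 Y0.000
G1 X10.564 Y0.000
G1 X10.564 Y15.307
G1 X0.000 Y15.307
G1 X0.000 Y0.000
; layer 5
G0 Z14.210
G0 X0.000 Y0.000
G1 X10.564 Y0.000
G1 X10.564 Y15.307
G1 X0.000 Y15.307
G1 X0.000 Y0.000
; layer 6
G0 Z17.052
G0 X0.000 Y0.000
G1 X10.564 Y0.000
G1 X10.564 Y15.307
G1 X0.000 Y15.307
G1 X0.000 Y0.000
; layer 7
G0 Z19.894
G0 X0.000 Y0.000
G1 X10.564 Y0.000
G1 X10.564 Y15.307
G1 X0.000 Y15.307
G1 X0.000 Y0.000
M2 ; end

The solid is a rectangular box, roughly 10.6 × 15.3 mm footprint and 19.9 mm tall. Slicing at Δz = 2.842 mm — 7 equal slices spanning the solid's height, so layer i sits at z = i·h/7 — gives 7 non-empty perimeters. Each is a 4-segment closed polygon; G0 lifts to the layer z and rapids to the start vertex, then G1 traces the edges.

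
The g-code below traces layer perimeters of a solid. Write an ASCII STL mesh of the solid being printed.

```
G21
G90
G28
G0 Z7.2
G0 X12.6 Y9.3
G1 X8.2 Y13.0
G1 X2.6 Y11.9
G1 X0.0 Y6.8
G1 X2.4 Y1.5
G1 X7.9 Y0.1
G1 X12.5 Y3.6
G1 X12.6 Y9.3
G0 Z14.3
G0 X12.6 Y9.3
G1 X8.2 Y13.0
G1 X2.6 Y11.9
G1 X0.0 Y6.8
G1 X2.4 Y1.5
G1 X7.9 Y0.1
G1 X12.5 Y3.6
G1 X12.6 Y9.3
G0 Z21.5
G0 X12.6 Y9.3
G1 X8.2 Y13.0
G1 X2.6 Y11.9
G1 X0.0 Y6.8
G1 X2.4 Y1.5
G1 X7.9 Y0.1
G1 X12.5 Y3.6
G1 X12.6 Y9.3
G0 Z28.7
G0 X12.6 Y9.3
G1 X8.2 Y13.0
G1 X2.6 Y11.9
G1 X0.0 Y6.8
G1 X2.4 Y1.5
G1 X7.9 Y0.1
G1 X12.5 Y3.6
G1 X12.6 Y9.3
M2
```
solid part
  facet normal 0.0000 0.0000 -1.0000
    outer loop
      vertex 2.6 11.9 0.0
      vertex 8.2 13.0 0.0
      vertex 12.6 9.3 0.0
    endloop
  endfacet
  facet normal 0.0000 0.0000 -1.0000
    outer loop
      vertex 0.0 6.8 0.0
      vertex 2.6 11.9 0.0
      vertex 12.6 9.3 0.0
    endloop
  endfacet
  facet normal 0.0000 0.0000 -1.0000
    outer loop
      vertex 2.4 1.5 0.0
      vertex 0.0 6.8 0.0
      vertex 12.6 9.3 0.0
    endloop
  endfacet
  facet normal 0.0000 0.0000 -1.0000
    outer loop
      vertex 7.9 0.1 0.0
      vertex 2.4 1.5 0.0
      vertex 12.6 9.3 0.0
    endloop
  endfacet
  facet normal 0.0000 0.0000 -1.0000
    outer loop
      vertex 12.5 3.6 0.0
      vertex 7.9 0.1 0.0
      vertex 12.6 9.3 0.0
    endloop
  endfacet
  facet normal 0.0000 0.0000 1.0000
    outer loop
      vertex 12.6 9.3 28.7
      vertex 8.2 13.0 28.7
      vertex 2.6 11.9 28.7
    endloop
  endfacet
  facet normal 0.0000 0.0000 1.0000
    outer loop
      vertex 12.6 9.3 28.7
      vertex 2.6 11.9 28.7
      vertex 0.0 6.8 28.7
    endloop
  endfacet
  facet normal 0.0000 0.0000 1.0000
    outer loop
      vertex 12.6 9.3 28.7
      vertex 0.0 6.8 28.7
      vertex 2.4 1.5 28.7
    endloop
  endfacet
  facet normal 0.0000 0.0000 1.0000
    outer loop
      vertex 12.6 9.3 28.7
      vertex 2.4 1.5 28.7
      vertex 7.9 0.1 28.7
    endloop
  endfacet
  facet normal 0.0000 0.0000 1.0000
    outer loop
      vertex 12.6 9.3 28.7
      vertex 7.9 0.1 28.7
      vertex 12.5 3.6 28.7
    endloop
  endfacet
  facet normal 0.6436 0.7654 0.0000
    outer loop
      vertex 12.6 9.3 0.0
      vertex 8.2 13.0 0.0
      vertex 8.2 13.0 28.7
    endloop
  endfacet
  facet normal 0.6436 0.7654 0.0000
    outer loop
      vertex 12.6 9.3 0.0
      vertex 8.2 13.0 28.7
      vertex 12.6 9.3 28.7
    endloop
  endfacet
  facet normal -0.1927 0.9812 0.0000
    outer loop
      vertex 8.2 13.0 0.0
      vertex 2.6 11.9 0.0
      vertex 2.6 11.9 28.7
    endloop
  endfacet
  facet normal -0.1927 0.9812 0.0000
    outer loop
      vertex 8.2 13.0 0.0
      vertex 2.6 11.9 28.7
      vertex 8.2 13.0 28.7
    endloop
  endfacet
  facet normal -0.8909 0.4542 0.0000
    outer loop
      vertex 2.6 11.9 0.0
      vertex 0.0 6.8 0.0
      vertex 0.0 6.8 28.7
    endloop
  endfacet
  facet normal -0.8909 0.4542 0.0000
    outer loop
      vertex 2.6 11.9 0.0
      vertex 0.0 6.8 28.7
      vertex 2.6 11.9 28.7
    endloop
  endfacet
  facet normal -0.9110 -0.4125 0.0000
    outer loop
      vertex 0.0 6.8 0.0
      vertex 2.4 1.5 0.0
      vertex 2.4 1.5 28.7
    endloop
  endfacet
  facet normal -0.9110 -0.4125 0.0000
    outer loop
      vertex 0.0 6.8 0.0
      vertex 2.4 1.5 28.7
      vertex 0.0 6.8 28.7
    endloop
  endfacet
  facet normal -0.2467 -0.9691 0.0000
    outer loop
      vertex 2.4 1.5 0.0
      vertex 7.9 0.1 0.0
      vertex 7.9 0.1 28.7
    endloop
  endfacet
  facet normal -0.2467 -0.9691 0.0000
    outer loop
      vertex 2.4 1.5 0.0
      vertex 7.9 0.1 28.7
      vertex 2.4 1.5 28.7
    endloop
  endfacet
  facet normal 0.6055 -0.7958 0.0000
    outer loop
      vertex 7.9 0.1 0.0
      vertex 12.5 3.6 0.0
      vertex 12.5 3.6 28.7
    endloop
  endfacet
  facet normal 0.6055 -0.7958 0.0000
    outer loop
      vertex 7.9 0.1 0.0
      vertex 12.5 3.6 28.7
      vertex 7.9 0.1 28.7
    endloop
  endfacet
  facet normal 0.9998 -0.0175 0.0000
    outer loop
      vertex 12.5 3.6 0.0
      vertex 12.6 9.3 0.0
      vertex 12.6 9.3 28.7
    endloop
  endfacet
  facet normal 0.9998 -0.0175 0.0000
    outer loop
      vertex 12.5 3.6 0.0
      vertex 12.6 9.3 28.7
      vertex 12.5 3.6 28.7
    endloop
  endfacet
endsolid part

The G0 Z moves step by Δz≈7.2 mm. Every layer's G1 loop is the same polygon, so the solid is a straight extrusion of it from z=0 to z≈28.7. Closing with flat bottom and top caps and triangulating gives 24 facets — a regular 7-sided prism (a cylinder approximated with 7 flat sides), circumscribed radius ≈ 6.6 mm, height ≈ 28.7 mm.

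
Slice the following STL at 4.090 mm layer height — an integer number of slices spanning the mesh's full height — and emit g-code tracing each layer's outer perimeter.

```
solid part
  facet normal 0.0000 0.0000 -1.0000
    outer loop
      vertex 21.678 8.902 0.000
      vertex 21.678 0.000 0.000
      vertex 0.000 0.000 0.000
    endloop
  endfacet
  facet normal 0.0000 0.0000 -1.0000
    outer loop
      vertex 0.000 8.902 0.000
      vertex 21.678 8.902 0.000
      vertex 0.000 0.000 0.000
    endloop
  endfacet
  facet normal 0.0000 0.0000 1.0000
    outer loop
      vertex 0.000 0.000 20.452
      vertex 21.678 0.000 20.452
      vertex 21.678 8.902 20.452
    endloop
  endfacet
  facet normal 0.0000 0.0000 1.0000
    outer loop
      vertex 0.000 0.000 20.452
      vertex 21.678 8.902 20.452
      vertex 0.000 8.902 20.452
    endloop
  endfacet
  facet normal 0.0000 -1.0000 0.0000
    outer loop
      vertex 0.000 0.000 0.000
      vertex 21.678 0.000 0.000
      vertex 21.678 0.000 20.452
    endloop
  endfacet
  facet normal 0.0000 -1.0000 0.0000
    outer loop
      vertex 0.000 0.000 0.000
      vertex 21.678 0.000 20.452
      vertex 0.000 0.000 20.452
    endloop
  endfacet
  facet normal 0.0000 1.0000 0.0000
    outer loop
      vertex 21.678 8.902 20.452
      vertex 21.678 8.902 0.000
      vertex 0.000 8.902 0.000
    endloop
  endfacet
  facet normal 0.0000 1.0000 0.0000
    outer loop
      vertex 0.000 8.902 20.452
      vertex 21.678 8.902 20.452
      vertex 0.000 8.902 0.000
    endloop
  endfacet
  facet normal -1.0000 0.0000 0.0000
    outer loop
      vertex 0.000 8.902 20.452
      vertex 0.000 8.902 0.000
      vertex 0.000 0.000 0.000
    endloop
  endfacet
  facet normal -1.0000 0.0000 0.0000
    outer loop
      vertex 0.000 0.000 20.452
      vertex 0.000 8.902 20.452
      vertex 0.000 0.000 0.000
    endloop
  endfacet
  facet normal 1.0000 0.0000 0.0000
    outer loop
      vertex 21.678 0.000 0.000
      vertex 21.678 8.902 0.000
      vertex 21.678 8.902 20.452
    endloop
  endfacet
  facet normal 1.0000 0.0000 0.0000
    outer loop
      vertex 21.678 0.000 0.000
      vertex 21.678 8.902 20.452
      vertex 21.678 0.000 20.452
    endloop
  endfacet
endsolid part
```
; perimeter-only toolpath
G21 ; units = mm
G90 ; absolute positioning
G28 ; home
; layer 1
G0 Z4.090
G0 X0.000 Y0.000
G1 X21.678 Y0.000
G1 X21.678 Y8.902
G1 X0.000 Y8.902
G1 X0.000 Y0.000
; layer 2
G0 Z8.181
G0 X0.000 Y0.000
G1 X21.678 Y0.000
G1 X21.678 Y8.902
G1 X0.000 Y8.902
G1 X0.000 Y0.000
; layer 3
G0 Z12.271
G0 X0.000 Y0.000
G1 X21.678 Y0.000
G1 X21.678 Y8.902
G1 X0.000 Y8.902
G1 X0.000 Y0.000
; layer 4
G0 Z16.362
G0 X0.000 Y0.000
G1 X21.678 Y0.000
G1 X21.678 Y8.902
G1 X0.000 Y8.902
G1 X0.000 Y0.000
; layer 5
G0 Z20.452
G0 X0.000 Y0.000
G1 X21.678 Y0.000
G1 X21.678 Y8.902
G1 X0.000 Y8.902
G1 X0.000 Y0.000
M2 ; end

The solid is a rectangular box, roughly 21.7 × 8.9 mm footprint and 20.5 mm tall. Slicing at Δz = 4.090 mm — 5 equal slices spanning the solid's height, so layer i sits at z = i·h/5 — gives 5 non-empty perimeters. Each is a 4-segment closed polygon; G0 lifts to the layer z and rapids to the start vertex, then G1 traces the edges.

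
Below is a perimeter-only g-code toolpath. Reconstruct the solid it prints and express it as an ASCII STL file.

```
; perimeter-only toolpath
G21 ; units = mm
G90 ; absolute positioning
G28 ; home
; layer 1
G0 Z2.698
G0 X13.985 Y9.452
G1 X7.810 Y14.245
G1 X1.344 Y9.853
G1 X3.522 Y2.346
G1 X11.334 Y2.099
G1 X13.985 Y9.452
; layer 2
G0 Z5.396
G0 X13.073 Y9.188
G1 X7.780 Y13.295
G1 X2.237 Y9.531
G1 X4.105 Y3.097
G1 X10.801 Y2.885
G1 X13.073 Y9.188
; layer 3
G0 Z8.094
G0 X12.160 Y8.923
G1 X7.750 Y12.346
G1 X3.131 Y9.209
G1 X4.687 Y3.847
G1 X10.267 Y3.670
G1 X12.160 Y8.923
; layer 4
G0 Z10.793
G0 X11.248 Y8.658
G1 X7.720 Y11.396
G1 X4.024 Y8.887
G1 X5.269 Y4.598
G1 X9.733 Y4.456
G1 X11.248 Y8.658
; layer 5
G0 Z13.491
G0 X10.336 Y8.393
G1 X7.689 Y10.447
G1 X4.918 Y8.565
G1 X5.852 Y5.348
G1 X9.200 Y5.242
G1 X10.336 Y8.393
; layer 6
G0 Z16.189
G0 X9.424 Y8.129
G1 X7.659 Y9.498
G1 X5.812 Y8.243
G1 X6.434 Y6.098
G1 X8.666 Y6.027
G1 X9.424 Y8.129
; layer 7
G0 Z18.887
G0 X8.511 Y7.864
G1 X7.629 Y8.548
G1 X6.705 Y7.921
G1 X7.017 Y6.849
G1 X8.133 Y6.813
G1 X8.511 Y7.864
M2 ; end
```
solid part
  facet normal 0.0000 0.0000 -1.0000
    outer loop
      vertex 0.450 10.175 0.000
      vertex 7.840 15.194 0.000
      vertex 14.897 9.717 0.000
    endloop
  endfacet
  facet normal 0.0000 0.0000 -1.0000
    outer loop
      vertex 2.940 1.596 0.000
      vertex 0.450 10.175 0.000
      vertex 14.897 9.717 0.000
    endloop
  endfacet
  facet normal 0.0000 0.0000 -1.0000
    outer loop
      vertex 11.868 1.313 0.000
      vertex 2.940 1.596 0.000
      vertex 14.897 9.717 0.000
    endloop
  endfacet
  facet normal 0.5897 0.7598 0.2739
    outer loop
      vertex 14.897 9.717 0.000
      vertex 7.840 15.194 0.000
      vertex 7.599 7.599 21.585
    endloop
  endfacet
  facet normal -0.5403 0.7956 0.2739
    outer loop
      vertex 7.840 15.194 0.000
      vertex 0.450 10.175 0.000
      vertex 7.599 7.599 21.585
    endloop
  endfacet
  facet normal -0.9236 -0.2681 0.2739
    outer loop
      vertex 0.450 10.175 0.000
      vertex 2.940 1.596 0.000
      vertex 7.599 7.599 21.585
    endloop
  endfacet
  facet normal -0.0305 -0.9613 0.2739
    outer loop
      vertex 2.940 1.596 0.000
      vertex 11.868 1.313 0.000
      vertex 7.599 7.599 21.585
    endloop
  endfacet
  facet normal 0.9048 -0.3261 0.2739
    outer loop
      vertex 11.868 1.313 0.000
      vertex 14.897 9.717 0.000
      vertex 7.599 7.599 21.585
    endloop
  endfacet
endsolid part

The G0 Z moves step by Δz≈2.698 mm. The G1 loops shrink linearly with z, so the solid tapers from its base footprint up to z≈21.6. Closing with a flat bottom cap and the tapered top and triangulating gives 8 facets — a regular 5-sided pyramid, base circumscribed radius ≈ 7.6 mm, apex at z ≈ 21.6 mm.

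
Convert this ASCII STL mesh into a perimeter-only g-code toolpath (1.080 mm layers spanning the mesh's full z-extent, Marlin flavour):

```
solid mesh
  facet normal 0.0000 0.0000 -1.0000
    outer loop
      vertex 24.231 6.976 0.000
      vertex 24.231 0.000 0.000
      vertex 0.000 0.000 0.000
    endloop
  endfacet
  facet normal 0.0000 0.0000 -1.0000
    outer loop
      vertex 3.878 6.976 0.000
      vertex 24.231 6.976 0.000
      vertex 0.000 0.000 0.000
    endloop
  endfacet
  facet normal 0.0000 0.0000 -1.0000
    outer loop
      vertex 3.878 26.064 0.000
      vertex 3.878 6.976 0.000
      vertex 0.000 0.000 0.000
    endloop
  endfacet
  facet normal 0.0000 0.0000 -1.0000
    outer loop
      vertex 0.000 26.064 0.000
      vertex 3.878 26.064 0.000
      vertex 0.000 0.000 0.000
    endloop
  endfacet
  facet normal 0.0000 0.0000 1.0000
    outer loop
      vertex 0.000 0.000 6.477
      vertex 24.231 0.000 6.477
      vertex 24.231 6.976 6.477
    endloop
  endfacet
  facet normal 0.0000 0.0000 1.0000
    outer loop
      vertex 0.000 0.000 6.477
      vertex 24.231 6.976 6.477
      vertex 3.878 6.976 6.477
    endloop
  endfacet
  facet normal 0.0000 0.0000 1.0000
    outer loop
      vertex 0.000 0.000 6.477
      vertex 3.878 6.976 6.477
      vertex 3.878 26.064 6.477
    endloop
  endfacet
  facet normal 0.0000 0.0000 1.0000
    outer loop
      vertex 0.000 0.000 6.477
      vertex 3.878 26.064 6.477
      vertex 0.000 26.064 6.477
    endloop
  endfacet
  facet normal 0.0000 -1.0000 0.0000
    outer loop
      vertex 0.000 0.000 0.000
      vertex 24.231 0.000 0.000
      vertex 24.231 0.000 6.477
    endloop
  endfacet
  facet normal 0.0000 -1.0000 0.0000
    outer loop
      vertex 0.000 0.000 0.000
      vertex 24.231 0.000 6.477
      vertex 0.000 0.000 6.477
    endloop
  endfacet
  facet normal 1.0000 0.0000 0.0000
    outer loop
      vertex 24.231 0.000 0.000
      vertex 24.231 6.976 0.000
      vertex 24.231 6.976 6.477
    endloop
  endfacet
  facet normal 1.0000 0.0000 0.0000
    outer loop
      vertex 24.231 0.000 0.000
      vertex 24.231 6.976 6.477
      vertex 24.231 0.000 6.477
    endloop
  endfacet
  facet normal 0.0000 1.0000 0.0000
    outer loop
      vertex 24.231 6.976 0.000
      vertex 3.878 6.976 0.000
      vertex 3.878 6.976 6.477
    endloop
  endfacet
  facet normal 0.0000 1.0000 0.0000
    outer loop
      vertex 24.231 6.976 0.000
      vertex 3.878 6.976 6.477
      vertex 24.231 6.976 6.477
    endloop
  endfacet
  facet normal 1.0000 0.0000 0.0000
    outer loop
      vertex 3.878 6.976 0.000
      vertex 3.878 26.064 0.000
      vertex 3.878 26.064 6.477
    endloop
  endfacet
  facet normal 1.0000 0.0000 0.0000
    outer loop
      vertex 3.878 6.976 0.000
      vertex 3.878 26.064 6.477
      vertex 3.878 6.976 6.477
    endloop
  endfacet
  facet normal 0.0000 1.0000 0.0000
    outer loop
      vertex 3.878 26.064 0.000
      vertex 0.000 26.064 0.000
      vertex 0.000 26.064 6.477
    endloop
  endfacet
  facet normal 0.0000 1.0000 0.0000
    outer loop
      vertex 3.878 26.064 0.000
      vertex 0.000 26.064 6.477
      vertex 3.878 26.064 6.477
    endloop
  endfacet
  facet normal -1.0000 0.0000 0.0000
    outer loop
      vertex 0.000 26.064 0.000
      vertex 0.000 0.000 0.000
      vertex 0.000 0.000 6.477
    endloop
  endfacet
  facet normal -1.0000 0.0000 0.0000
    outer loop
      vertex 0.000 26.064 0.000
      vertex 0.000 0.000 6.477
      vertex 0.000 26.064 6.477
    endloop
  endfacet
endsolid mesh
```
; perimeter-only toolpath
G21 ; units = mm
G90 ; absolute positioning
G28 ; home
; layer 1
G0 Z1.080
G0 X0.000 Y0.000
G1 X24.231 Y0.000
G1 X24.231 Y6.976
G1 X3.878 Y6.976
G1 X3.878 Y26.064
G1 X0.000 Y26.064
G1 X0.000 Y0.000
; layer 2
G0 Z2.159
G0 X0.000 Y0.000
G1 X24.231 Y0.000
G1 X24.231 Y6.976
G1 X3.878 Y6.976
G1 X3.878 Y26.064
G1 X0.000 Y26.064
G1 X0.000 Y0.000
; layer 3
G0 Z3.239
G0 X0.000 Y0.000
G1 X24.231 Y0.000
G1 X24.231 Y6.976
G1 X3.878 Y6.976
G1 X3.878 Y26.064
G1 X0.000 Y26.064
G1 X0.000 Y0.000
; layer 4
G0 Z4.318
G0 X0.000 Y0.000
G1 X24.231 Y0.000
G1 X24.231 Y6.976
G1 X3.878 Y6.976
G1 X3.878 Y26.064
G1 X0.000 Y26.064
G1 X0.000 Y0.000
; layer 5
G0 Z5.398
G0 X0.000 Y0.000
G1 X24.231 Y0.000
G1 X24.231 Y6.976
G1 X3.878 Y6.976
G1 X3.878 Y26.064
G1 X0.000 Y26.064
G1 X0.000 Y0.000
; layer 6
G0 Z6.477
G0 X0.000 Y0.000
G1 X24.231 Y0.000
G1 X24.231 Y6.976
G1 X3.878 Y6.976
G1 X3.878 Y26.064
G1 X0.000 Y26.064
G1 X0.000 Y0.000
M2 ; end

The solid is an L-shaped prism: outer 24.2 × 26.1 mm, arm thicknesses ≈ 6.98 mm (horizontal) and 3.88 mm (vertical), extruded 6.48 mm in z. Slicing at Δz = 1.080 mm — 6 equal slices spanning the solid's height, so layer i sits at z = i·h/6 — gives 6 non-empty perimeters. Each is a 6-segment closed polygon; G0 lifts to the layer z and rapids to the start vertex, then G1 traces the edges.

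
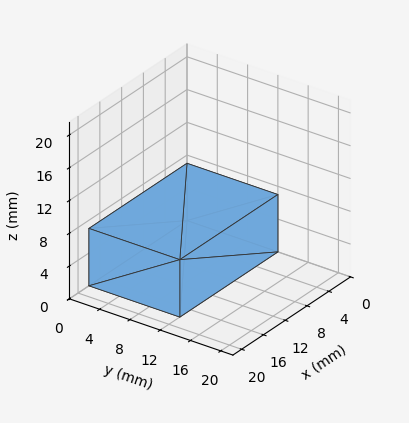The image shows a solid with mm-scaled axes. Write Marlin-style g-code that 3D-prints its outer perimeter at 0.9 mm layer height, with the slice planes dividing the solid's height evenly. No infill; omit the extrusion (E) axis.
Reading the render: the shape is a rectangular box, roughly 18 × 12 mm footprint and 7 mm tall (dimensions read to the nearest mm from the axis ticks). For the g-code, the solid's height is divided into equal slices at the stated Δz and each level perimeter traced with G1 moves after a G0 lift.

; perimeter-only toolpath
G21 ; units = mm
G90 ; absolute positioning
G28 ; home
; layer 1
G0 Z0.9
G0 X0.0 Y0.0
G1 X18.0 Y0.0
G1 X18.0 Y12.0
G1 X0.0 Y12.0
G1 X0.0 Y0.0
; layer 2
G0 Z1.8
G0 X0.0 Y0.0
G1 X18.0 Y0.0
G1 X18.0 Y12.0
G1 X0.0 Y12.0
G1 X0.0 Y0.0
; layer 3
G0 Z2.6
G0 X0.0 Y0.0
G1 X18.0 Y0.0
G1 X18.0 Y12.0
G1 X0.0 Y12.0
G1 X0.0 Y0.0
; layer 4
G0 Z3.5
G0 X0.0 Y0.0
G1 X18.0 Y0.0
G1 X18.0 Y12.0
G1 X0.0 Y12.0
G1 X0.0 Y0.0
; layer 5
G0 Z4.4
G0 X0.0 Y0.0
G1 X18.0 Y0.0
G1 X18.0 Y12.0
G1 X0.0 Y12.0
G1 X0.0 Y0.0
; layer 6
G0 Z5.2
G0 X0.0 Y0.0
G1 X18.0 Y0.0
G1 X18.0 Y12.0
G1 X0.0 Y12.0
G1 X0.0 Y0.0
; layer 7
G0 Z6.1
G0 X0.0 Y0.0
G1 X18.0 Y0.0
G1 X18.0 Y12.0
G1 X0.0 Y12.0
G1 X0.0 Y0.0
; layer 8
G0 Z7.0
G0 X0.0 Y0.0
G1 X18.0 Y0.0
G1 X18.0 Y12.0
G1 X0.0 Y12.0
G1 X0.0 Y0.0
M2 ; end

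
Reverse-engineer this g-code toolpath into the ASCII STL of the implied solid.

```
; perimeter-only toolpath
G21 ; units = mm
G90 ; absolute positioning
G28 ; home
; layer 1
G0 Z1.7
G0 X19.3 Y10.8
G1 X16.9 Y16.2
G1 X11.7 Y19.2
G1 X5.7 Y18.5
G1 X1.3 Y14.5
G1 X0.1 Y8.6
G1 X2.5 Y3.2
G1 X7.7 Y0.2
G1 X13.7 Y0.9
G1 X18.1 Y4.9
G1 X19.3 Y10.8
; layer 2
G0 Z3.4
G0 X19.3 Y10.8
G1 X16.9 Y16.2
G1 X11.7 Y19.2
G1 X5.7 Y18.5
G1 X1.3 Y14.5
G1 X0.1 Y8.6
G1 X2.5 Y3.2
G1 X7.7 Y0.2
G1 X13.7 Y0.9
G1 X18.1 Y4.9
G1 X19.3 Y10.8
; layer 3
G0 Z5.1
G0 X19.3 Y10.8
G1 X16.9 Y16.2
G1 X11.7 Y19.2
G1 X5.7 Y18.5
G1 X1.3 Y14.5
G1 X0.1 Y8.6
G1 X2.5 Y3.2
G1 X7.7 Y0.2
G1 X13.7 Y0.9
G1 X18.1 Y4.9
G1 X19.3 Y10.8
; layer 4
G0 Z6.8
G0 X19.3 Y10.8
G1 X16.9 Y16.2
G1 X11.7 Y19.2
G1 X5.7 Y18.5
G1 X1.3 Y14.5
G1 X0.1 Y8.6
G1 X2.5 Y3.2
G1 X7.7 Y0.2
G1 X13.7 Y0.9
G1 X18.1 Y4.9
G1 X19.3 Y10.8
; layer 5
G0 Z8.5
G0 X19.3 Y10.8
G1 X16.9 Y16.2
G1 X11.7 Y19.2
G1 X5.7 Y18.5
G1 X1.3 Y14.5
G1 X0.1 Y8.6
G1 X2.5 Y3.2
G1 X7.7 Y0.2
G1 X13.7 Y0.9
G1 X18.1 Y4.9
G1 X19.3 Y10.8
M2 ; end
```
solid part
  facet normal 0.0000 0.0000 -1.0000
    outer loop
      vertex 11.7 19.2 0.0
      vertex 16.9 16.2 0.0
      vertex 19.3 10.8 0.0
    endloop
  endfacet
  facet normal 0.0000 0.0000 -1.0000
    outer loop
      vertex 5.7 18.5 0.0
      vertex 11.7 19.2 0.0
      vertex 19.3 10.8 0.0
    endloop
  endfacet
  facet normal 0.0000 0.0000 -1.0000
    outer loop
      vertex 1.3 14.5 0.0
      vertex 5.7 18.5 0.0
      vertex 19.3 10.8 0.0
    endloop
  endfacet
  facet normal 0.0000 0.0000 -1.0000
    outer loop
      vertex 0.1 8.6 0.0
      vertex 1.3 14.5 0.0
      vertex 19.3 10.8 0.0
    endloop
  endfacet
  facet normal 0.0000 0.0000 -1.0000
    outer loop
      vertex 2.5 3.2 0.0
      vertex 0.1 8.6 0.0
      vertex 19.3 10.8 0.0
    endloop
  endfacet
  facet normal 0.0000 0.0000 -1.0000
    outer loop
      vertex 7.7 0.2 0.0
      vertex 2.5 3.2 0.0
      vertex 19.3 10.8 0.0
    endloop
  endfacet
  facet normal 0.0000 0.0000 -1.0000
    outer loop
      vertex 13.7 0.9 0.0
      vertex 7.7 0.2 0.0
      vertex 19.3 10.8 0.0
    endloop
  endfacet
  facet normal 0.0000 0.0000 -1.0000
    outer loop
      vertex 18.1 4.9 0.0
      vertex 13.7 0.9 0.0
      vertex 19.3 10.8 0.0
    endloop
  endfacet
  facet normal 0.0000 0.0000 1.0000
    outer loop
      vertex 19.3 10.8 8.5
      vertex 16.9 16.2 8.5
      vertex 11.7 19.2 8.5
    endloop
  endfacet
  facet normal 0.0000 0.0000 1.0000
    outer loop
      vertex 19.3 10.8 8.5
      vertex 11.7 19.2 8.5
      vertex 5.7 18.5 8.5
    endloop
  endfacet
  facet normal 0.0000 0.0000 1.0000
    outer loop
      vertex 19.3 10.8 8.5
      vertex 5.7 18.5 8.5
      vertex 1.3 14.5 8.5
    endloop
  endfacet
  facet normal 0.0000 0.0000 1.0000
    outer loop
      vertex 19.3 10.8 8.5
      vertex 1.3 14.5 8.5
      vertex 0.1 8.6 8.5
    endloop
  endfacet
  facet normal 0.0000 0.0000 1.0000
    outer loop
      vertex 19.3 10.8 8.5
      vertex 0.1 8.6 8.5
      vertex 2.5 3.2 8.5
    endloop
  endfacet
  facet normal 0.0000 0.0000 1.0000
    outer loop
      vertex 19.3 10.8 8.5
      vertex 2.5 3.2 8.5
      vertex 7.7 0.2 8.5
    endloop
  endfacet
  facet normal 0.0000 0.0000 1.0000
    outer loop
      vertex 19.3 10.8 8.5
      vertex 7.7 0.2 8.5
      vertex 13.7 0.9 8.5
    endloop
  endfacet
  facet normal 0.0000 0.0000 1.0000
    outer loop
      vertex 19.3 10.8 8.5
      vertex 13.7 0.9 8.5
      vertex 18.1 4.9 8.5
    endloop
  endfacet
  facet normal 0.9138 0.4061 0.0000
    outer loop
      vertex 19.3 10.8 0.0
      vertex 16.9 16.2 0.0
      vertex 16.9 16.2 8.5
    endloop
  endfacet
  facet normal 0.9138 0.4061 0.0000
    outer loop
      vertex 19.3 10.8 0.0
      vertex 16.9 16.2 8.5
      vertex 19.3 10.8 8.5
    endloop
  endfacet
  facet normal 0.4997 0.8662 0.0000
    outer loop
      vertex 16.9 16.2 0.0
      vertex 11.7 19.2 0.0
      vertex 11.7 19.2 8.5
    endloop
  endfacet
  facet normal 0.4997 0.8662 0.0000
    outer loop
      vertex 16.9 16.2 0.0
      vertex 11.7 19.2 8.5
      vertex 16.9 16.2 8.5
    endloop
  endfacet
  facet normal -0.1159 0.9933 0.0000
    outer loop
      vertex 11.7 19.2 0.0
      vertex 5.7 18.5 0.0
      vertex 5.7 18.5 8.5
    endloop
  endfacet
  facet normal -0.1159 0.9933 0.0000
    outer loop
      vertex 11.7 19.2 0.0
      vertex 5.7 18.5 8.5
      vertex 11.7 19.2 8.5
    endloop
  endfacet
  facet normal -0.6727 0.7399 0.0000
    outer loop
      vertex 5.7 18.5 0.0
      vertex 1.3 14.5 0.0
      vertex 1.3 14.5 8.5
    endloop
  endfacet
  facet normal -0.6727 0.7399 0.0000
    outer loop
      vertex 5.7 18.5 0.0
      vertex 1.3 14.5 8.5
      vertex 5.7 18.5 8.5
    endloop
  endfacet
  facet normal -0.9799 0.1993 0.0000
    outer loop
      vertex 1.3 14.5 0.0
      vertex 0.1 8.6 0.0
      vertex 0.1 8.6 8.5
    endloop
  endfacet
  facet normal -0.9799 0.1993 0.0000
    outer loop
      vertex 1.3 14.5 0.0
      vertex 0.1 8.6 8.5
      vertex 1.3 14.5 8.5
    endloop
  endfacet
  facet normal -0.9138 -0.4061 0.0000
    outer loop
      vertex 0.1 8.6 0.0
      vertex 2.5 3.2 0.0
      vertex 2.5 3.2 8.5
    endloop
  endfacet
  facet normal -0.9138 -0.4061 0.0000
    outer loop
      vertex 0.1 8.6 0.0
      vertex 2.5 3.2 8.5
      vertex 0.1 8.6 8.5
    endloop
  endfacet
  facet normal -0.4997 -0.8662 0.0000
    outer loop
      vertex 2.5 3.2 0.0
      vertex 7.7 0.2 0.0
      vertex 7.7 0.2 8.5
    endloop
  endfacet
  facet normal -0.4997 -0.8662 0.0000
    outer loop
      vertex 2.5 3.2 0.0
      vertex 7.7 0.2 8.5
      vertex 2.5 3.2 8.5
    endloop
  endfacet
  facet normal 0.1159 -0.9933 0.0000
    outer loop
      vertex 7.7 0.2 0.0
      vertex 13.7 0.9 0.0
      vertex 13.7 0.9 8.5
    endloop
  endfacet
  facet normal 0.1159 -0.9933 0.0000
    outer loop
      vertex 7.7 0.2 0.0
      vertex 13.7 0.9 8.5
      vertex 7.7 0.2 8.5
    endloop
  endfacet
  facet normal 0.6727 -0.7399 0.0000
    outer loop
      vertex 13.7 0.9 0.0
      vertex 18.1 4.9 0.0
      vertex 18.1 4.9 8.5
    endloop
  endfacet
  facet normal 0.6727 -0.7399 0.0000
    outer loop
      vertex 13.7 0.9 0.0
      vertex 18.1 4.9 8.5
      vertex 13.7 0.9 8.5
    endloop
  endfacet
  facet normal 0.9799 -0.1993 0.0000
    outer loop
      vertex 18.1 4.9 0.0
      vertex 19.3 10.8 0.0
      vertex 19.3 10.8 8.5
    endloop
  endfacet
  facet normal 0.9799 -0.1993 0.0000
    outer loop
      vertex 18.1 4.9 0.0
      vertex 19.3 10.8 8.5
      vertex 18.1 4.9 8.5
    endloop
  endfacet
endsolid part

The G0 Z moves step by Δz≈1.7 mm. Every layer's G1 loop is the same polygon, so the solid is a straight extrusion of it from z=0 to z≈8.5. Closing with flat bottom and top caps and triangulating gives 36 facets — a regular 10-sided prism (a cylinder approximated with 10 flat sides), circumscribed radius ≈ 9.7 mm, height ≈ 8.5 mm.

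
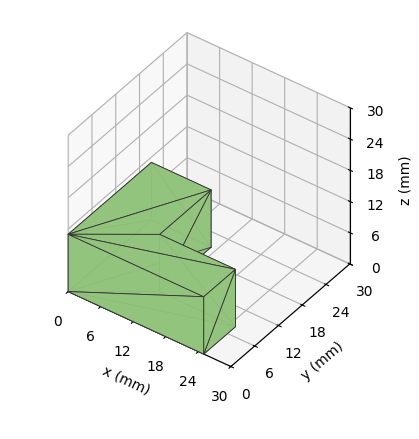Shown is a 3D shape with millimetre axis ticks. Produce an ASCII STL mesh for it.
Reading the render: the shape is an L-shaped prism: outer 25 × 21 mm, arm thicknesses ≈ 8 mm (horizontal) and 11 mm (vertical), extruded 11 mm in z (dimensions read to the nearest mm from the axis ticks). For the STL, each face is triangulated and given an outward normal.

solid part
  facet normal 0.0000 0.0000 -1.0000
    outer loop
      vertex 25.0 8.0 0.0
      vertex 25.0 0.0 0.0
      vertex 0.0 0.0 0.0
    endloop
  endfacet
  facet normal 0.0000 0.0000 -1.0000
    outer loop
      vertex 11.0 8.0 0.0
      vertex 25.0 8.0 0.0
      vertex 0.0 0.0 0.0
    endloop
  endfacet
  facet normal 0.0000 0.0000 -1.0000
    outer loop
      vertex 11.0 21.0 0.0
      vertex 11.0 8.0 0.0
      vertex 0.0 0.0 0.0
    endloop
  endfacet
  facet normal 0.0000 0.0000 -1.0000
    outer loop
      vertex 0.0 21.0 0.0
      vertex 11.0 21.0 0.0
      vertex 0.0 0.0 0.0
    endloop
  endfacet
  facet normal 0.0000 0.0000 1.0000
    outer loop
      vertex 0.0 0.0 11.0
      vertex 25.0 0.0 11.0
      vertex 25.0 8.0 11.0
    endloop
  endfacet
  facet normal 0.0000 0.0000 1.0000
    outer loop
      vertex 0.0 0.0 11.0
      vertex 25.0 8.0 11.0
      vertex 11.0 8.0 11.0
    endloop
  endfacet
  facet normal 0.0000 0.0000 1.0000
    outer loop
      vertex 0.0 0.0 11.0
      vertex 11.0 8.0 11.0
      vertex 11.0 21.0 11.0
    endloop
  endfacet
  facet normal 0.0000 0.0000 1.0000
    outer loop
      vertex 0.0 0.0 11.0
      vertex 11.0 21.0 11.0
      vertex 0.0 21.0 11.0
    endloop
  endfacet
  facet normal 0.0000 -1.0000 0.0000
    outer loop
      vertex 0.0 0.0 0.0
      vertex 25.0 0.0 0.0
      vertex 25.0 0.0 11.0
    endloop
  endfacet
  facet normal 0.0000 -1.0000 0.0000
    outer loop
      vertex 0.0 0.0 0.0
      vertex 25.0 0.0 11.0
      vertex 0.0 0.0 11.0
    endloop
  endfacet
  facet normal 1.0000 0.0000 0.0000
    outer loop
      vertex 25.0 0.0 0.0
      vertex 25.0 8.0 0.0
      vertex 25.0 8.0 11.0
    endloop
  endfacet
  facet normal 1.0000 0.0000 0.0000
    outer loop
      vertex 25.0 0.0 0.0
      vertex 25.0 8.0 11.0
      vertex 25.0 0.0 11.0
    endloop
  endfacet
  facet normal 0.0000 1.0000 0.0000
    outer loop
      vertex 25.0 8.0 0.0
      vertex 11.0 8.0 0.0
      vertex 11.0 8.0 11.0
    endloop
  endfacet
  facet normal 0.0000 1.0000 0.0000
    outer loop
      vertex 25.0 8.0 0.0
      vertex 11.0 8.0 11.0
      vertex 25.0 8.0 11.0
    endloop
  endfacet
  facet normal 1.0000 0.0000 0.0000
    outer loop
      vertex 11.0 8.0 0.0
      vertex 11.0 21.0 0.0
      vertex 11.0 21.0 11.0
    endloop
  endfacet
  facet normal 1.0000 0.0000 0.0000
    outer loop
      vertex 11.0 8.0 0.0
      vertex 11.0 21.0 11.0
      vertex 11.0 8.0 11.0
    endloop
  endfacet
  facet normal 0.0000 1.0000 0.0000
    outer loop
      vertex 11.0 21.0 0.0
      vertex 0.0 21.0 0.0
      vertex 0.0 21.0 11.0
    endloop
  endfacet
  facet normal 0.0000 1.0000 0.0000
    outer loop
      vertex 11.0 21.0 0.0
      vertex 0.0 21.0 11.0
      vertex 11.0 21.0 11.0
    endloop
  endfacet
  facet normal -1.0000 0.0000 0.0000
    outer loop
      vertex 0.0 21.0 0.0
      vertex 0.0 0.0 0.0
      vertex 0.0 0.0 11.0
    endloop
  endfacet
  facet normal -1.0000 0.0000 0.0000
    outer loop
      vertex 0.0 21.0 0.0
      vertex 0.0 0.0 11.0
      vertex 0.0 21.0 11.0
    endloop
  endfacet
endsolid part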